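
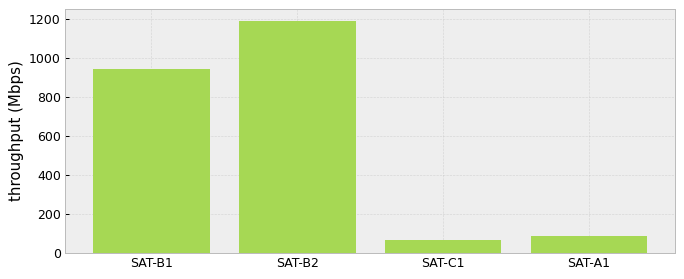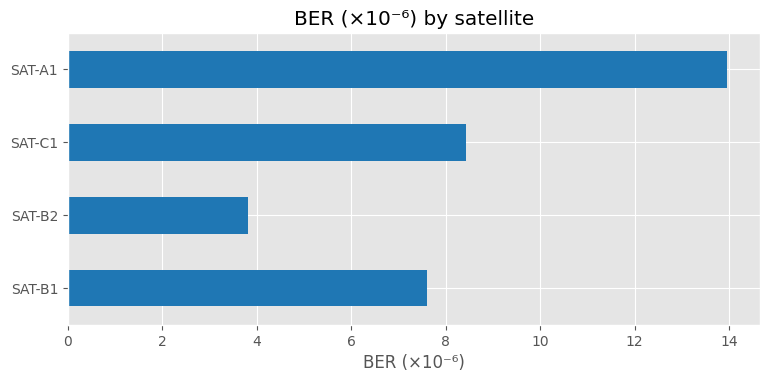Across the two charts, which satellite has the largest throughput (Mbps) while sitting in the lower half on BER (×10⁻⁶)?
SAT-B2

Chart 2 median BER (×10⁻⁶) ≈ 8; below-median satellites: SAT-B1, SAT-B2. Among those, SAT-B2 has the highest throughput (Mbps) (≈ 1200).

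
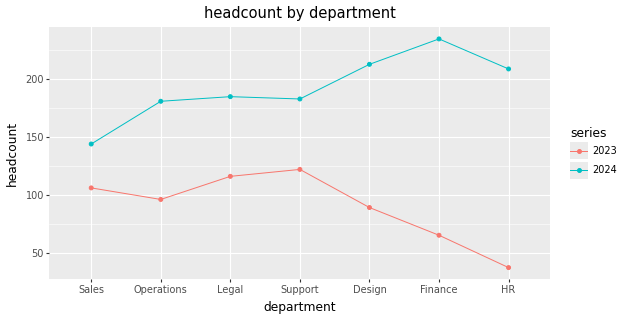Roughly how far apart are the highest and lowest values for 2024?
Max Finance ≈ 240, min Sales ≈ 140; range ≈ 100.

≈ 100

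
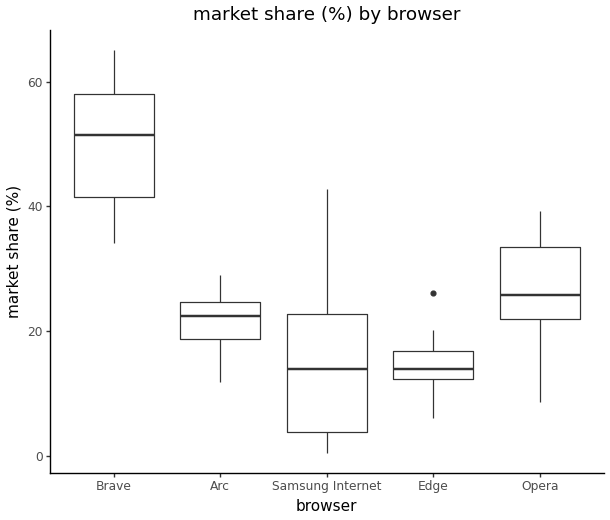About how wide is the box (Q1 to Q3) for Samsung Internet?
≈ 20

Q3 ≈ 25, Q1 ≈ 5; IQR ≈ 20.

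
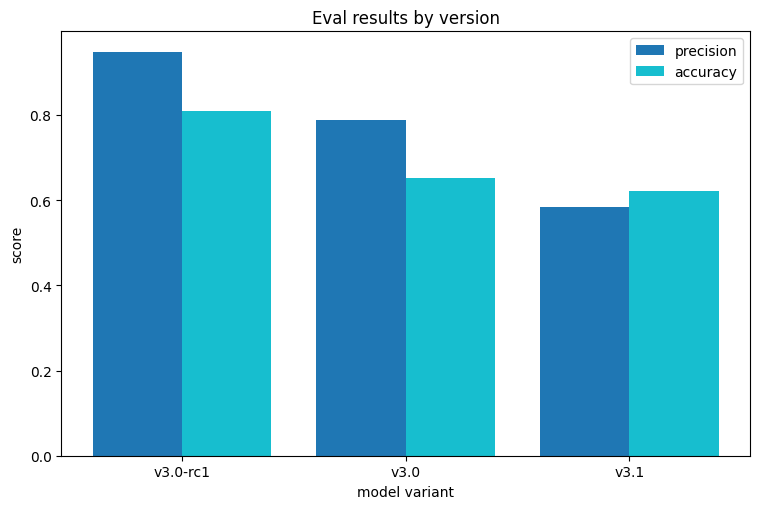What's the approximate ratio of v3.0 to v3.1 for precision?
≈ 1.33×

v3.0 ≈ 0.8, v3.1 ≈ 0.6; 0.8/0.6 ≈ 1.33.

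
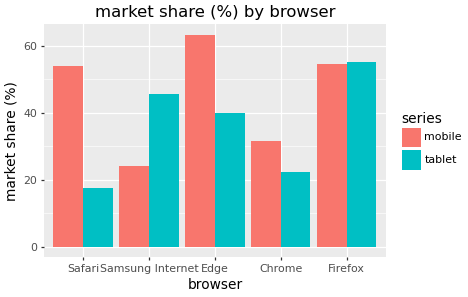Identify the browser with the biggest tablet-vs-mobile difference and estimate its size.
Safari: tablet ≈ 20, mobile ≈ 50 → gap ≈ 30. Next-largest (Edge) is only ≈ 20.

Safari, ≈ 30 %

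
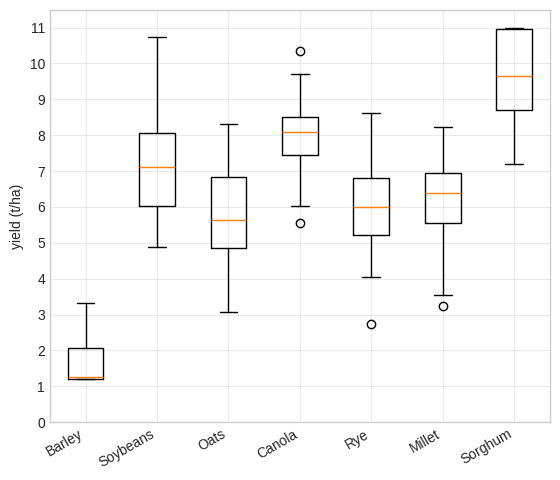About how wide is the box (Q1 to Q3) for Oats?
≈ 2

Q3 ≈ 7, Q1 ≈ 5; IQR ≈ 2.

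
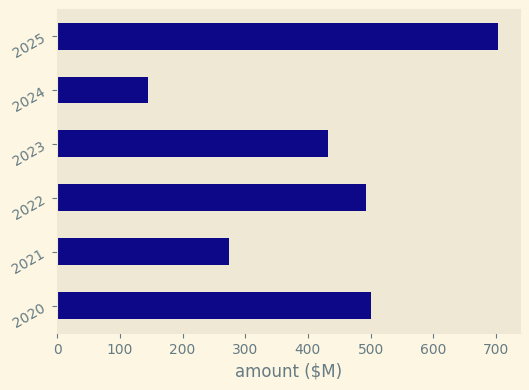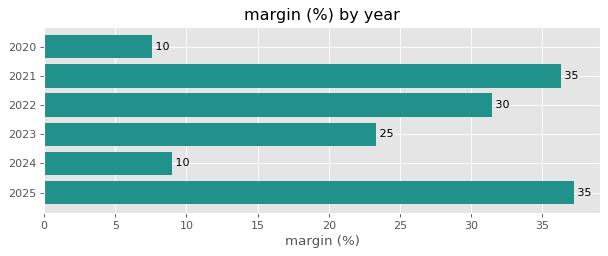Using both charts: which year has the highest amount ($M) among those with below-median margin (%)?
2020

Chart 2 median margin (%) ≈ 25; below-median years: 2020, 2023, 2024. Among those, 2020 has the highest amount ($M) (≈ 500).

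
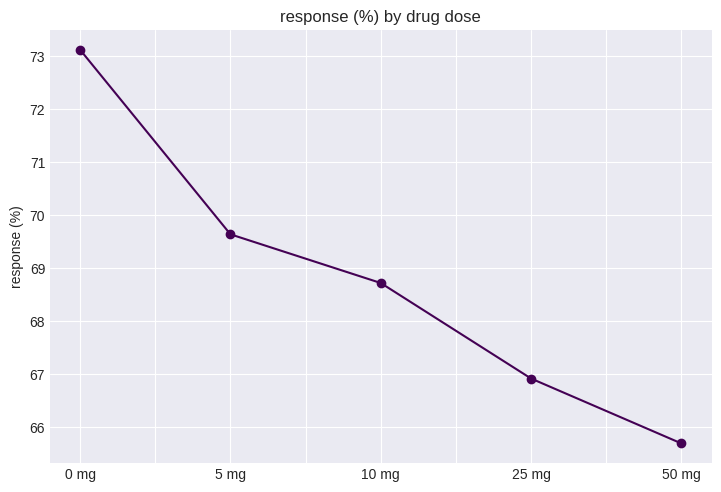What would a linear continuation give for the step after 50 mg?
Last three: 69, 67, 66 → slope ≈ -1.5/step → next ≈ 64.5.

≈ 64.5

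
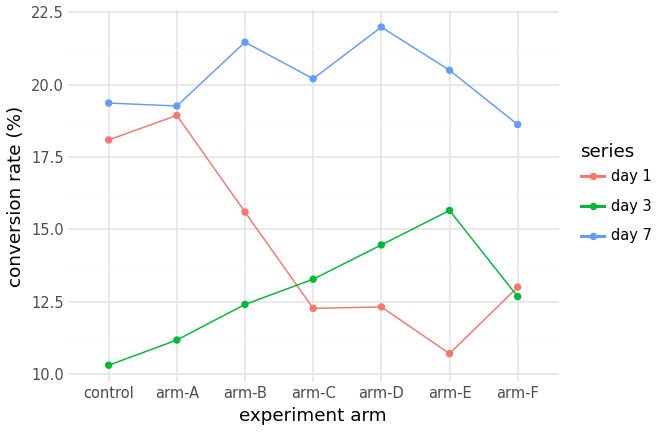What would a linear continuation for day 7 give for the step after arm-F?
Last three: 22, 20, 19 → slope ≈ -1.5/step → next ≈ 17.5.

≈ 17.5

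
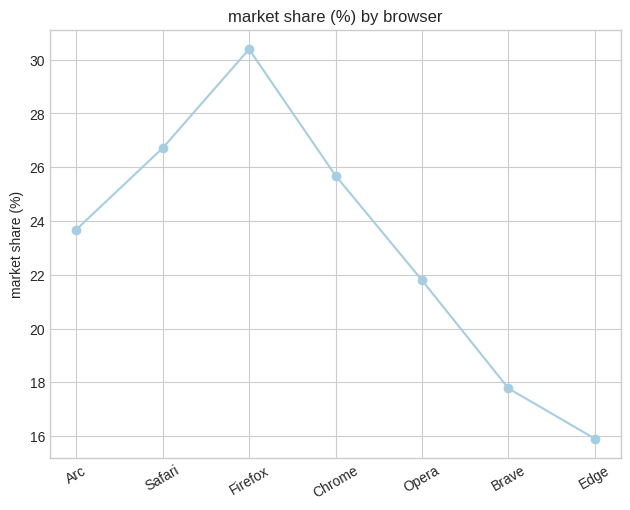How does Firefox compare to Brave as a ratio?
≈ 1.67×

Firefox ≈ 30, Brave ≈ 18; 30/18 ≈ 1.67.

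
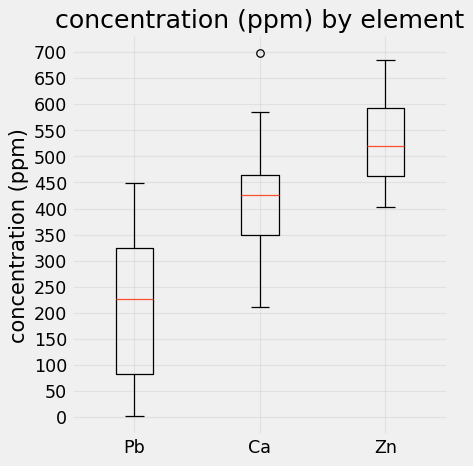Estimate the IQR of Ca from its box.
≈ 100

Q3 ≈ 450, Q1 ≈ 350; IQR ≈ 100.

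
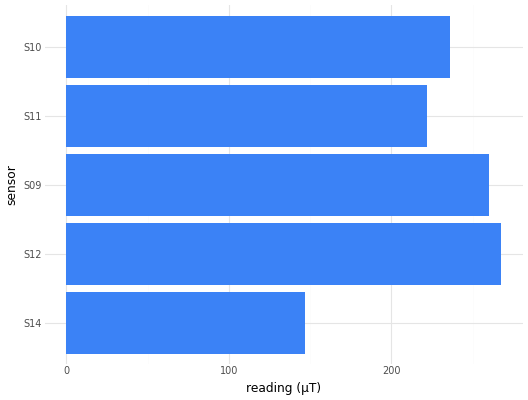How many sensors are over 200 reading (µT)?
4

Above 200: S12, S09, S11, S10.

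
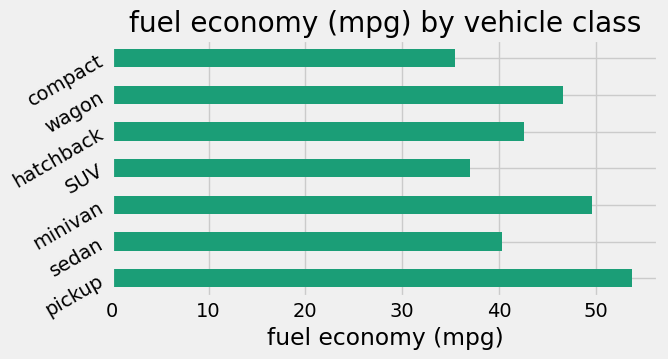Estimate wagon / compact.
wagon ≈ 45, compact ≈ 35; 45/35 ≈ 1.29.

≈ 1.29×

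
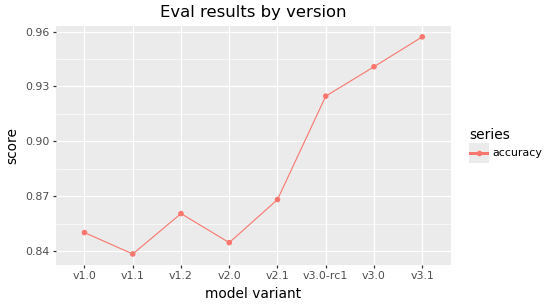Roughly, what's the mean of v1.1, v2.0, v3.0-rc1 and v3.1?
(0.84 + 0.84 + 0.92 + 0.96) / 4 ≈ 0.89.

≈ 0.89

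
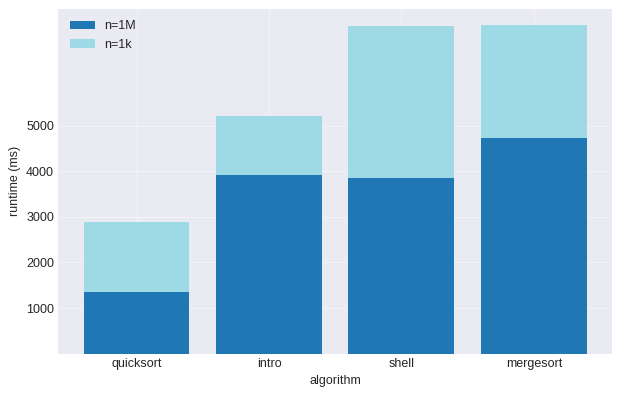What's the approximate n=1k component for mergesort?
≈ 2000

n=1k top ≈ 7000, bottom ≈ 5000; segment ≈ 2000.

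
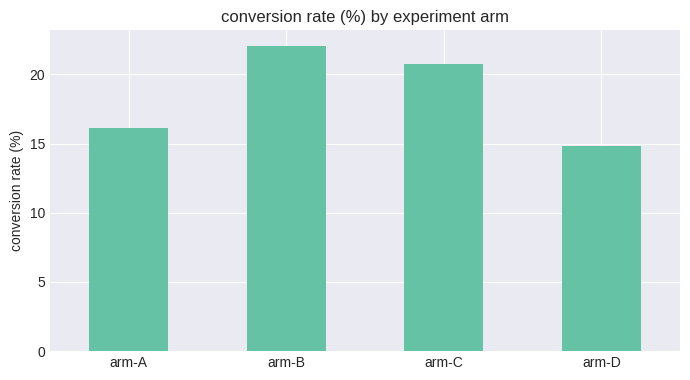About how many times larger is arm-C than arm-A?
≈ 1.25×

arm-C ≈ 20, arm-A ≈ 16; 20/16 ≈ 1.25.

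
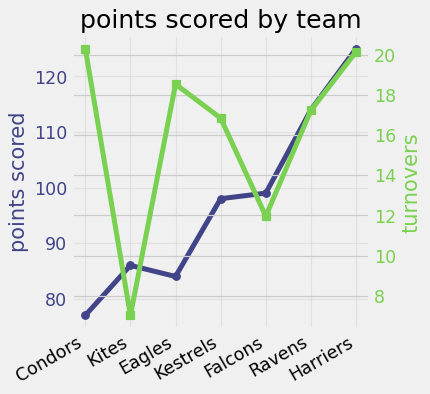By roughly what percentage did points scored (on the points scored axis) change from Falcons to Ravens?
≈ +15%

Falcons ≈ 100, Ravens ≈ 115; (115 − 100) / 100 ≈ +15%.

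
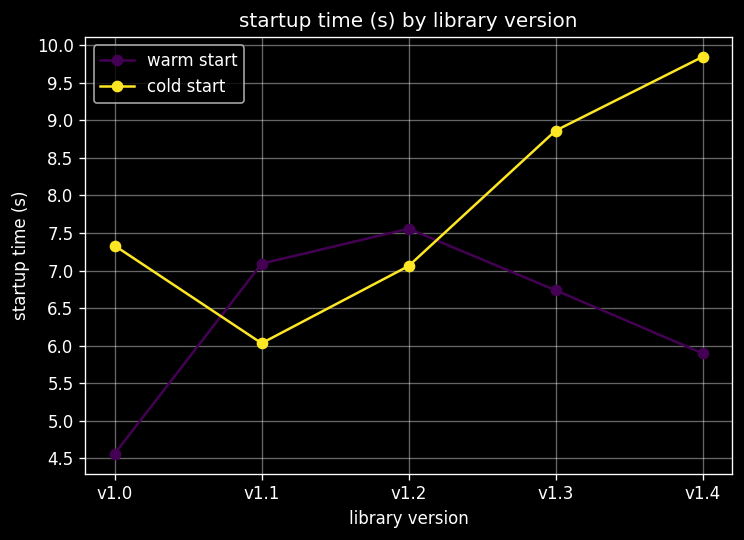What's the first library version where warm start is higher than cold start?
v1.1

v1.0: warm start ≈ 4.5 vs cold start ≈ 7.5 (not yet); v1.1: warm start ≈ 7.0 vs cold start ≈ 6.0 (first crossover).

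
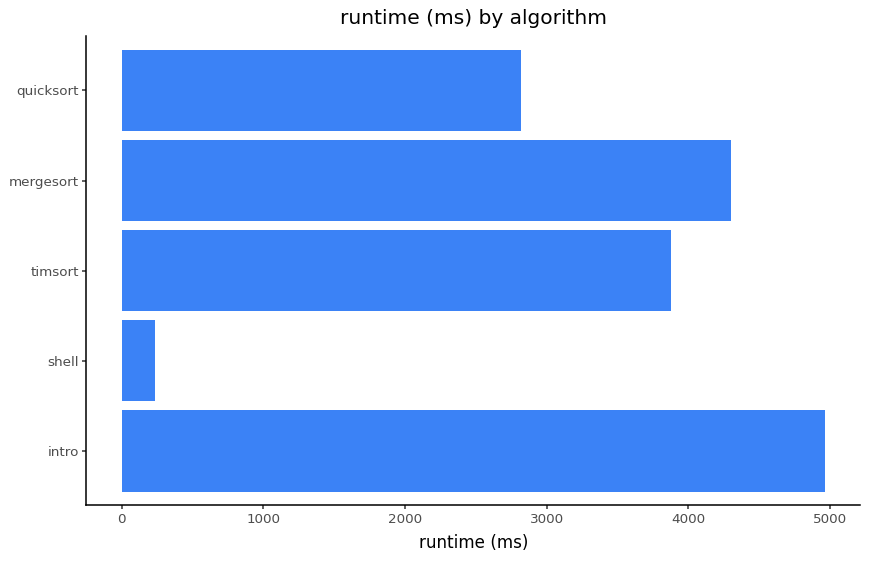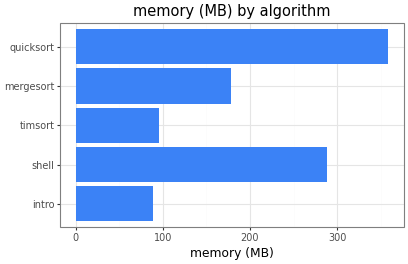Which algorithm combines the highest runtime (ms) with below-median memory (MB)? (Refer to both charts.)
intro

Chart 2 median memory (MB) ≈ 200; below-median algorithms: intro, timsort. Among those, intro has the highest runtime (ms) (≈ 5000).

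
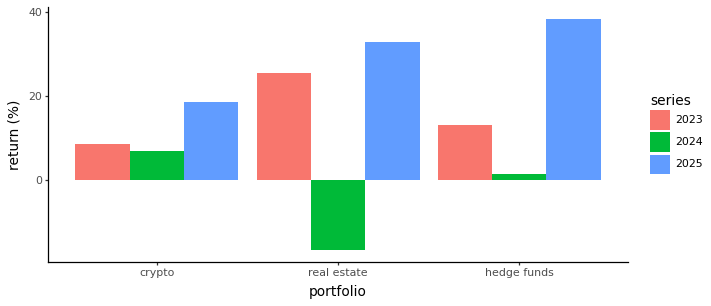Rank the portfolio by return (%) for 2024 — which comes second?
Top 3 for 2024: crypto ≈ 5, hedge funds ≈ 0, real estate ≈ -15.

hedge funds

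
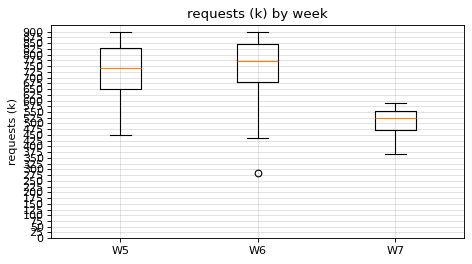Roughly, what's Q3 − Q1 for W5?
Q3 ≈ 825, Q1 ≈ 650; IQR ≈ 175.

≈ 175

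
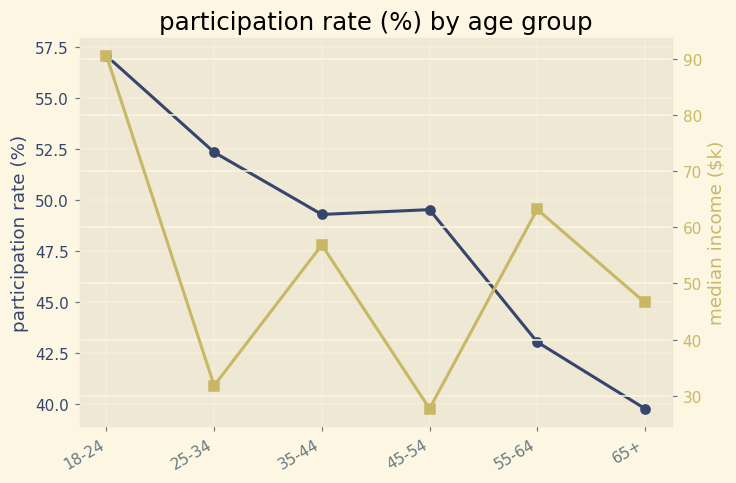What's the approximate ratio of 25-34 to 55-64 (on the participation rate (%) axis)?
25-34 ≈ 52, 55-64 ≈ 44; 52/44 ≈ 1.18.

≈ 1.18×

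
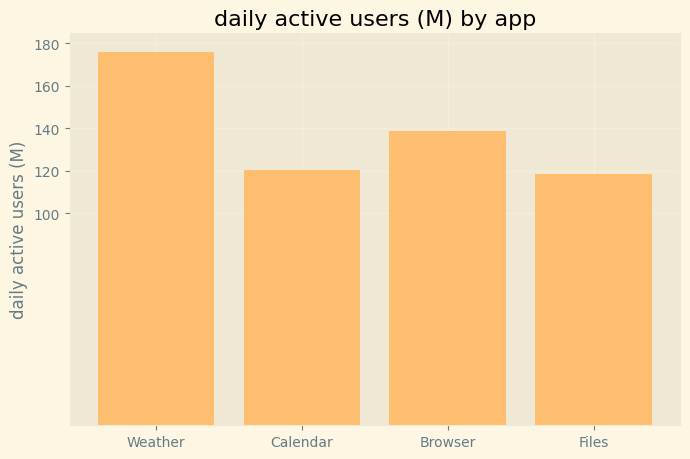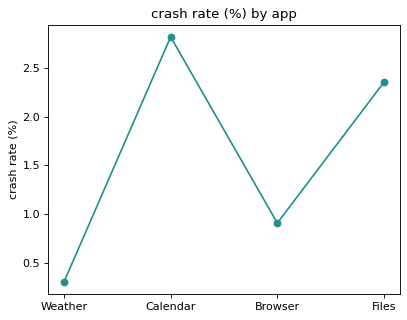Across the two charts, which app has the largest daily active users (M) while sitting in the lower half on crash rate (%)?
Weather

Chart 2 median crash rate (%) ≈ 1.5; below-median apps: Weather, Browser. Among those, Weather has the highest daily active users (M) (≈ 180).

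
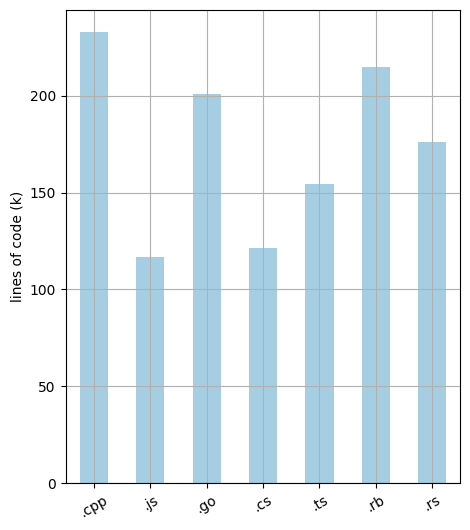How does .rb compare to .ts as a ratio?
.rb ≈ 220, .ts ≈ 160; 220/160 ≈ 1.38.

≈ 1.38×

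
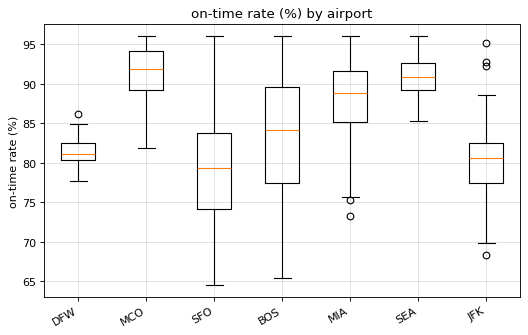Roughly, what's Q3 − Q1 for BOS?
Q3 ≈ 90, Q1 ≈ 77; IQR ≈ 13.

≈ 13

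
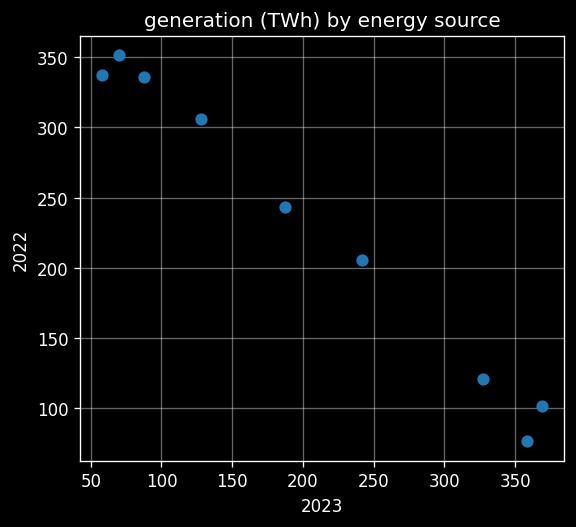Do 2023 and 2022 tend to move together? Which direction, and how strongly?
negative, strong

Points are negatively correlated; strong (|r| ≈ 1.0).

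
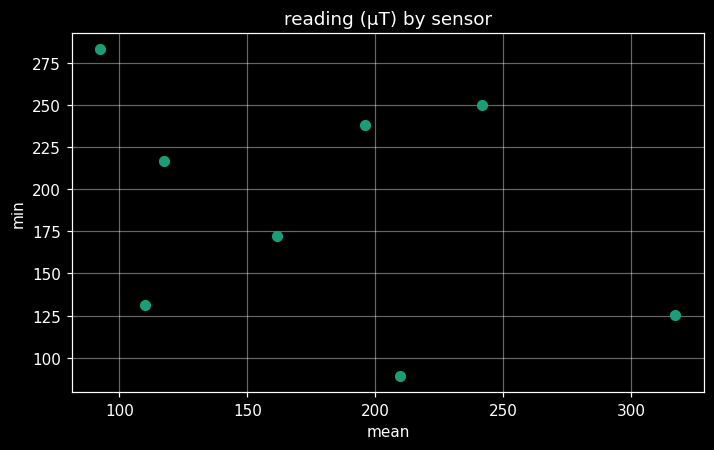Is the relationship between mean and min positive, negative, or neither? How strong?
Points are negatively correlated; weak (|r| ≈ 0.3).

negative, weak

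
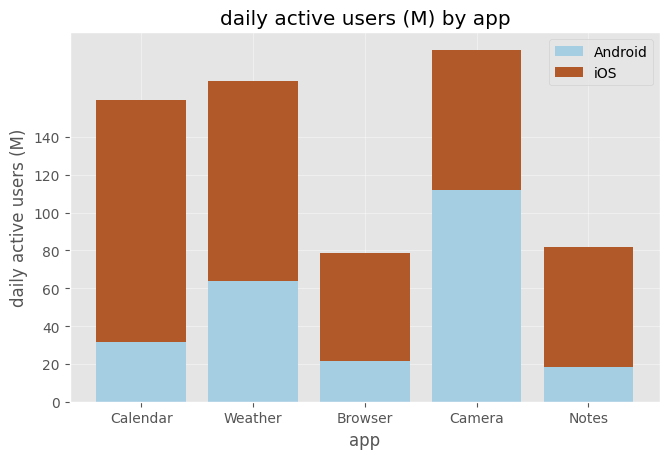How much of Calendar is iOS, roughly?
≈ 120

iOS top ≈ 160, bottom ≈ 40; segment ≈ 120.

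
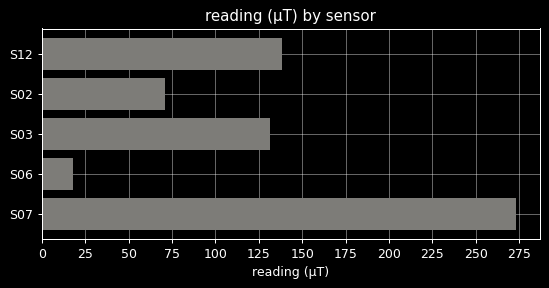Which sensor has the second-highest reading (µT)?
Top 3: S07 ≈ 275, S12 ≈ 150, S03 ≈ 125.

S12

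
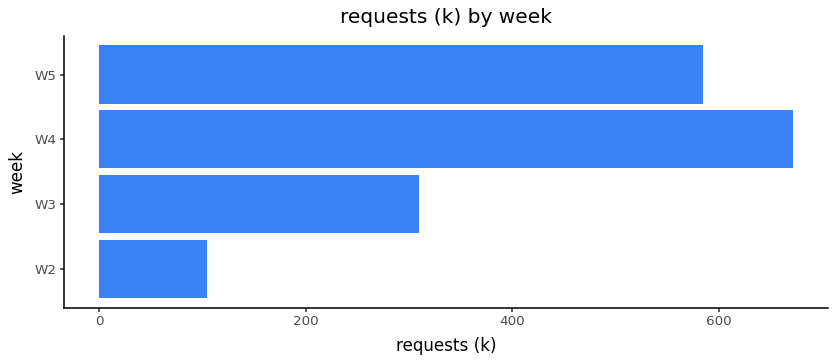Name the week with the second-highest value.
W5

Top 3: W4 ≈ 700, W5 ≈ 600, W3 ≈ 300.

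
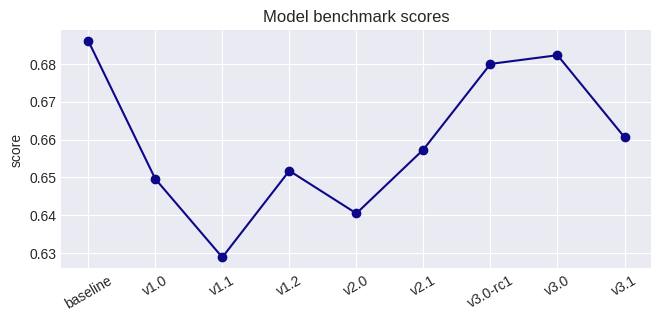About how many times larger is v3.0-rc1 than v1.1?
≈ 1.08×

v3.0-rc1 ≈ 0.68, v1.1 ≈ 0.63; 0.68/0.63 ≈ 1.08.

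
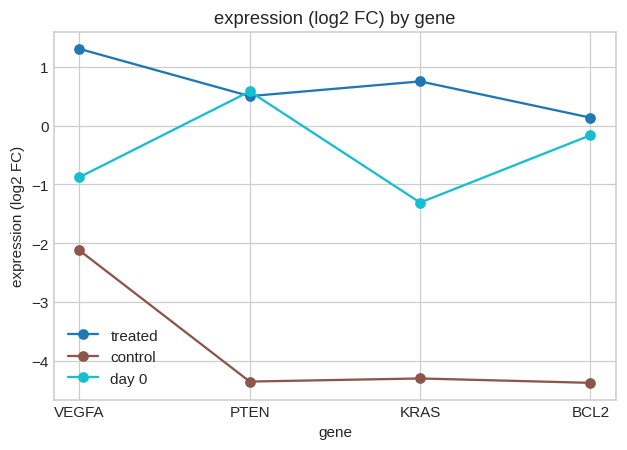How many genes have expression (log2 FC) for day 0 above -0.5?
Above -0.5: PTEN, BCL2.

2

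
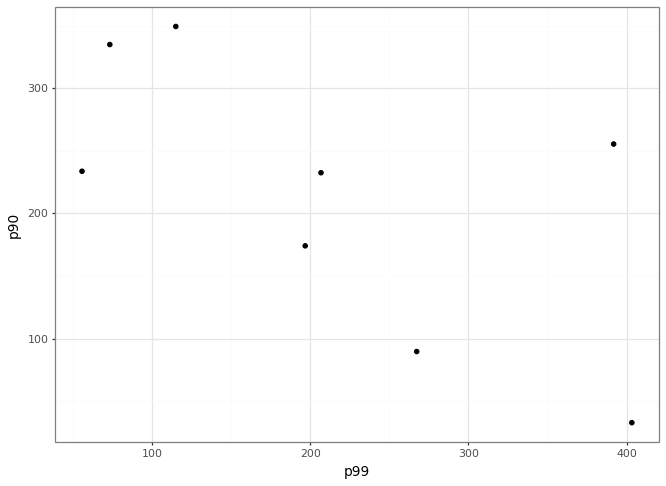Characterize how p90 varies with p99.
negative, moderate

Points are negatively correlated; moderate (|r| ≈ 0.6).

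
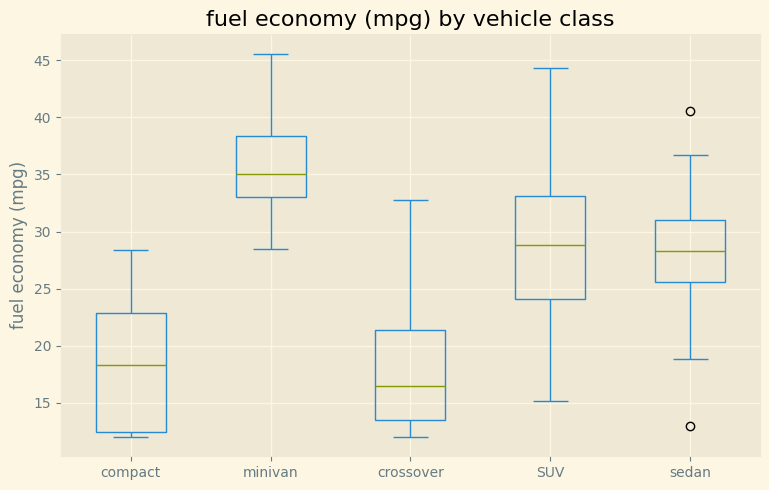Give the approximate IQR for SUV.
≈ 10

Q3 ≈ 34, Q1 ≈ 24; IQR ≈ 10.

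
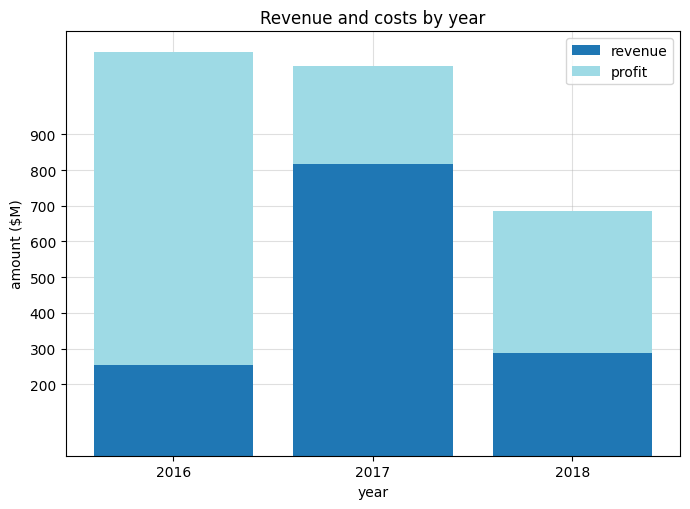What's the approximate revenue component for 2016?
revenue top ≈ 300, bottom ≈ 0; segment ≈ 300.

≈ 300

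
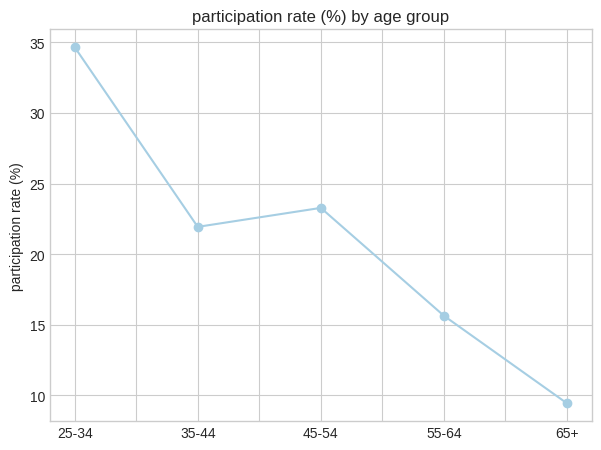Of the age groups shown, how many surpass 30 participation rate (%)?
Above 30: 25-34.

1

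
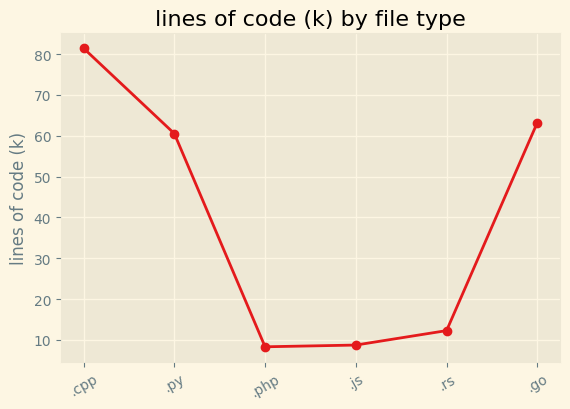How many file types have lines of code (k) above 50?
3

Above 50: .cpp, .py, .go.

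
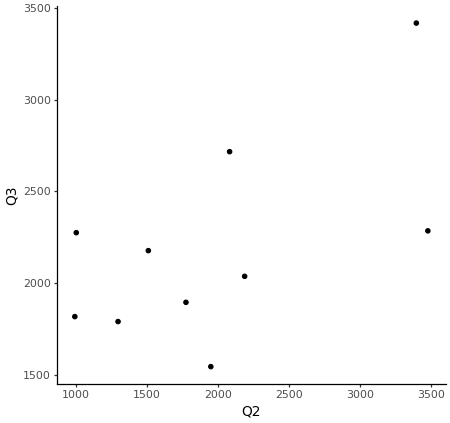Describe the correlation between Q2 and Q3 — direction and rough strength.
positive, moderate

Points are positively correlated; moderate (|r| ≈ 0.6).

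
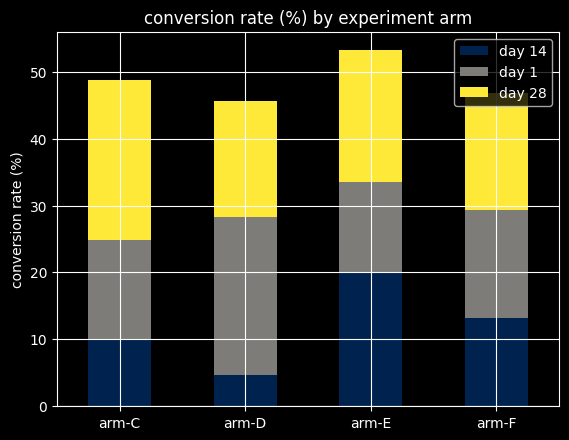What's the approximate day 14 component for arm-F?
≈ 15

day 14 top ≈ 15, bottom ≈ 0; segment ≈ 15.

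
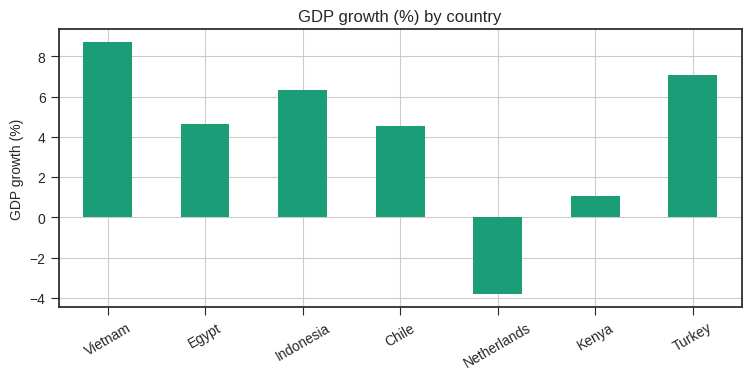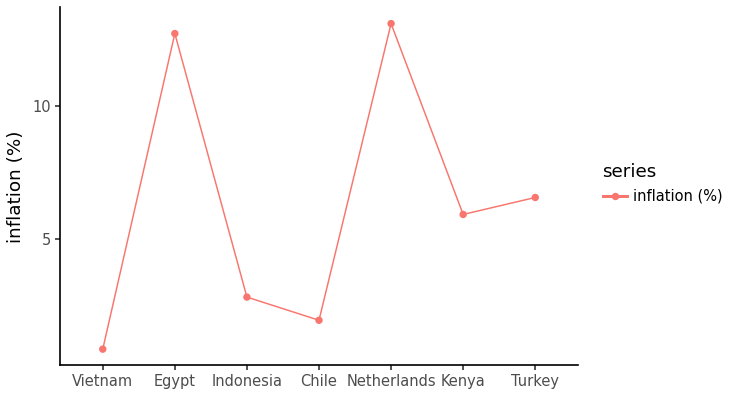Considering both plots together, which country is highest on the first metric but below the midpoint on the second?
Vietnam

Chart 2 median inflation (%) ≈ 6; below-median countries: Vietnam, Indonesia, Chile. Among those, Vietnam has the highest GDP growth (%) (≈ 9).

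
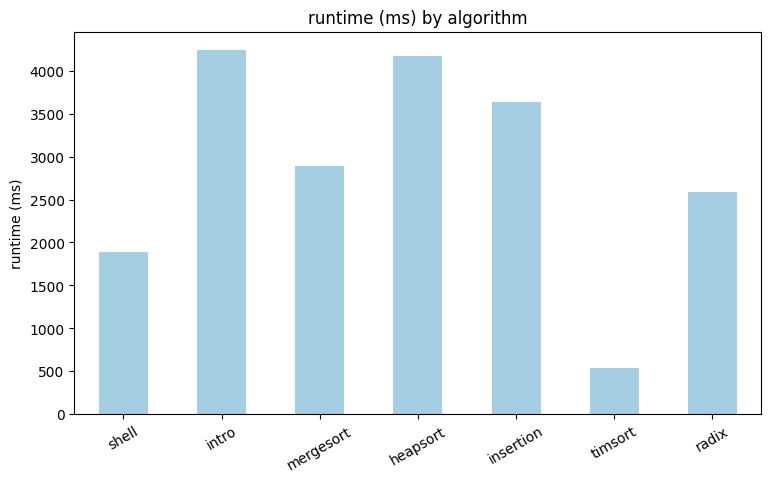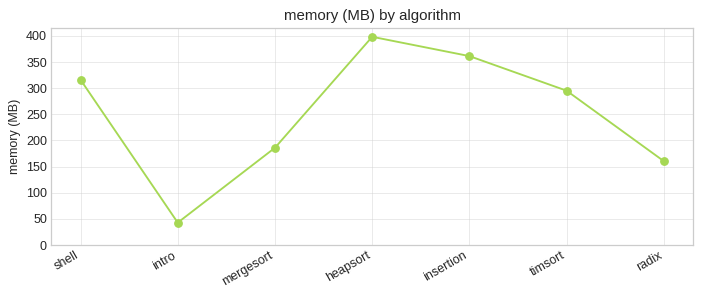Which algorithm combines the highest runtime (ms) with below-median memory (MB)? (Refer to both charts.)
Chart 2 median memory (MB) ≈ 300; below-median algorithms: intro, mergesort, radix. Among those, intro has the highest runtime (ms) (≈ 4000).

intro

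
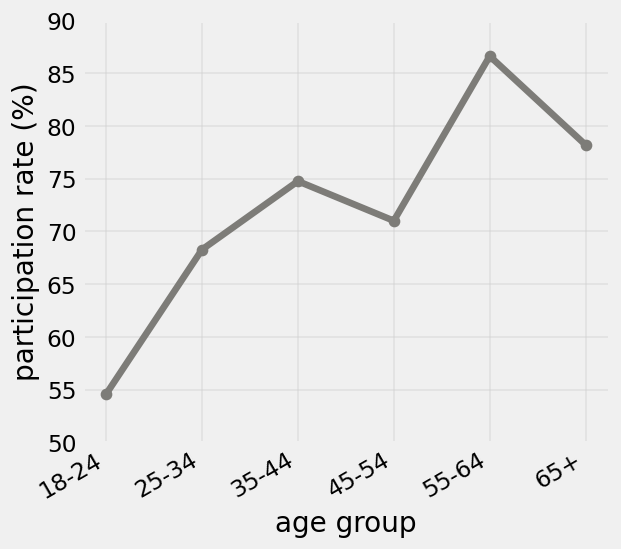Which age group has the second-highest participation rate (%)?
Top 3: 55-64 ≈ 85, 65+ ≈ 80, 35-44 ≈ 75.

65+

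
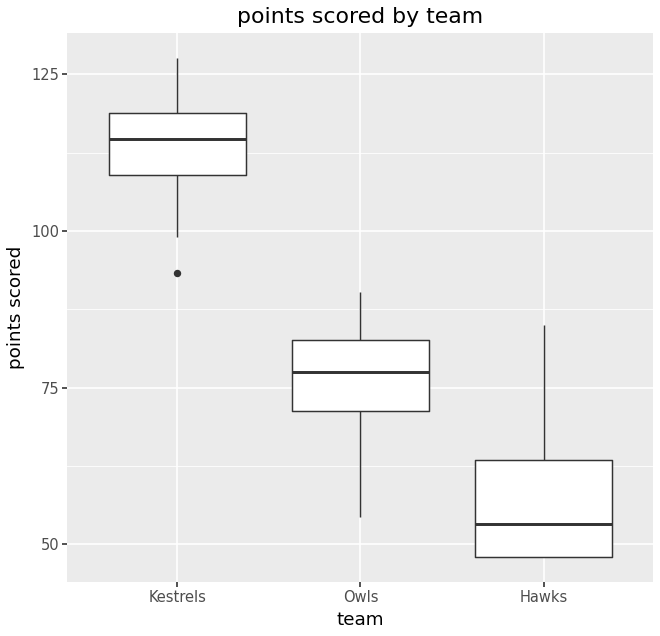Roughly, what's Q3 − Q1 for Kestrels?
Q3 ≈ 120, Q1 ≈ 110; IQR ≈ 10.

≈ 10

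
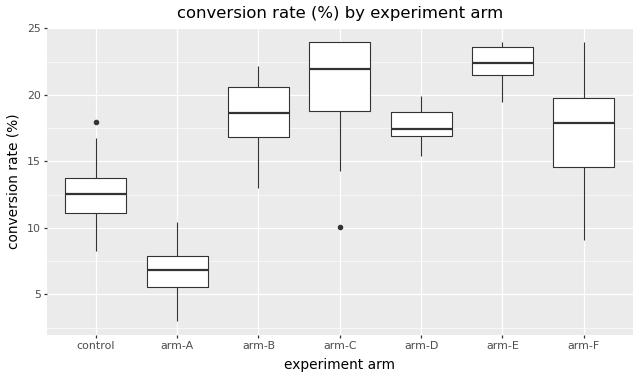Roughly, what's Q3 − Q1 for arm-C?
Q3 ≈ 24, Q1 ≈ 18; IQR ≈ 6.

≈ 6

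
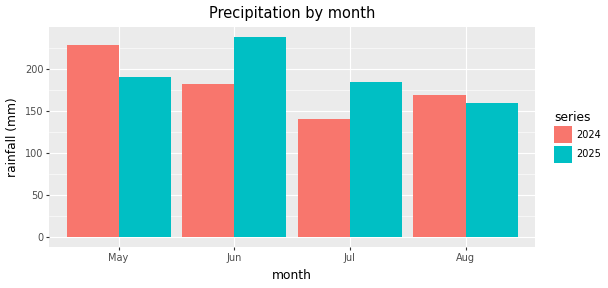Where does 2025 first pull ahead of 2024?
Jun

May: 2025 ≈ 200 vs 2024 ≈ 220 (not yet); Jun: 2025 ≈ 240 vs 2024 ≈ 180 (first crossover).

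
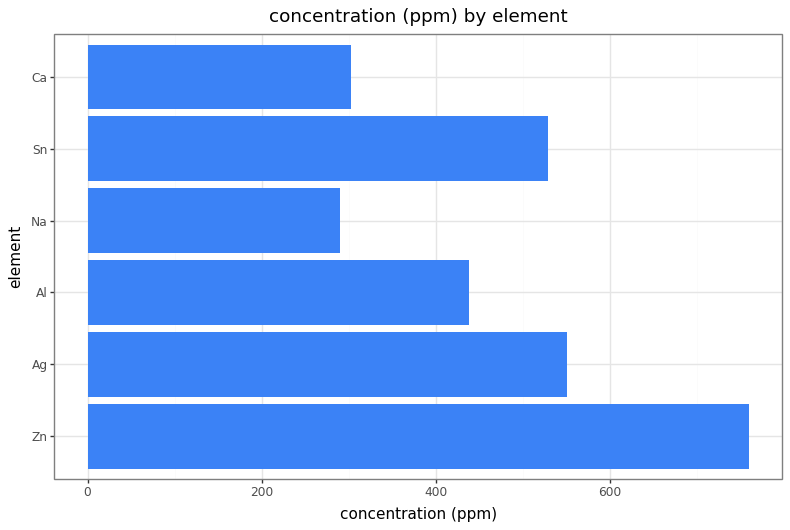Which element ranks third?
Sn

Top 4: Zn ≈ 800, Ag ≈ 600, Sn ≈ 500, Al ≈ 400.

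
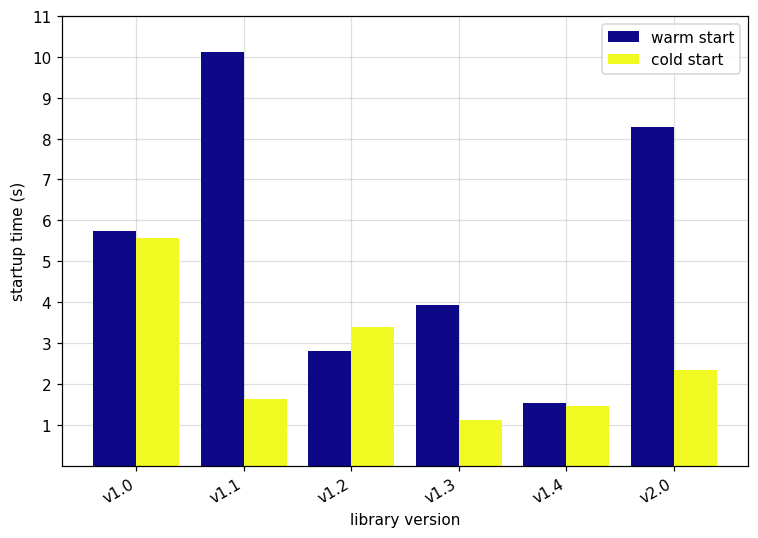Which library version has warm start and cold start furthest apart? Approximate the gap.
v1.1, ≈ 8 s

v1.1: warm start ≈ 10, cold start ≈ 2 → gap ≈ 8. Next-largest (v2.0) is only ≈ 6.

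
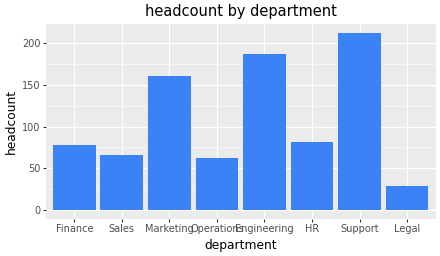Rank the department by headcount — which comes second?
Top 3: Support ≈ 220, Engineering ≈ 180, Marketing ≈ 160.

Engineering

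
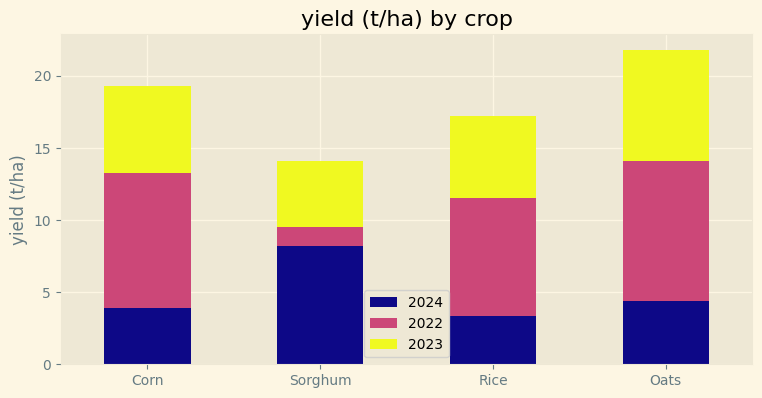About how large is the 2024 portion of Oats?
2024 top ≈ 4, bottom ≈ 0; segment ≈ 4.

≈ 4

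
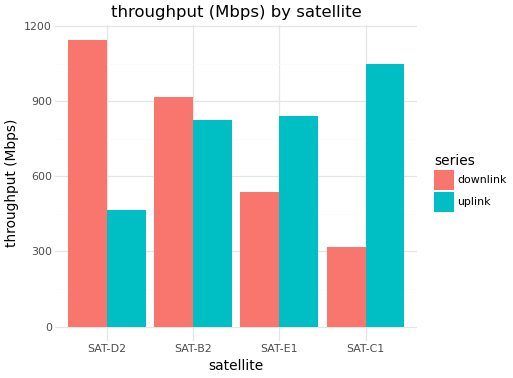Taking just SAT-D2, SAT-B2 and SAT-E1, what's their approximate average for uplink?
≈ 700

(500 + 800 + 800) / 3 ≈ 700.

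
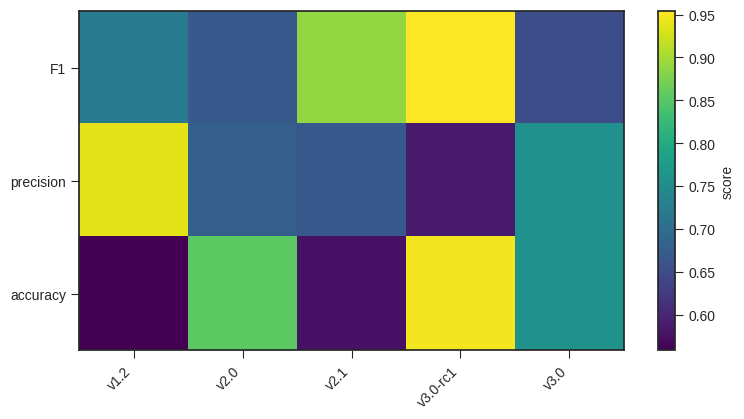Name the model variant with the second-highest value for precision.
Top 3 for precision: v1.2 ≈ 0.95, v3.0 ≈ 0.75, v2.0 ≈ 0.70.

v3.0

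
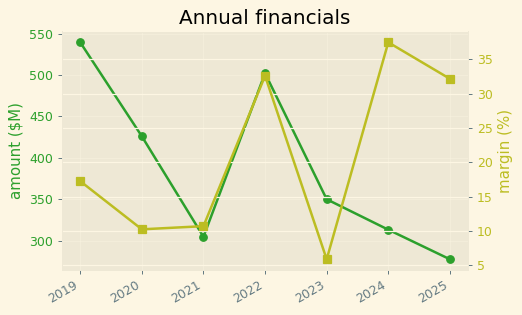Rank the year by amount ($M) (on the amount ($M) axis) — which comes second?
Top 3 (on the amount ($M) axis): 2019 ≈ 550, 2022 ≈ 500, 2020 ≈ 425.

2022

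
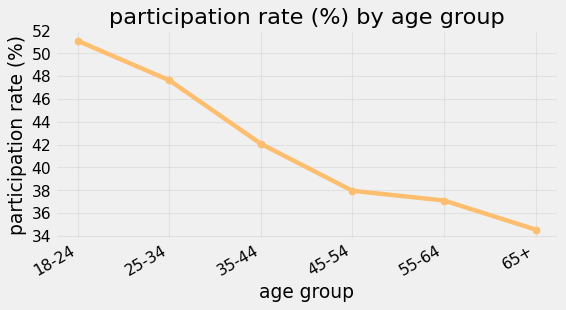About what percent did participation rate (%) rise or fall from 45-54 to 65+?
45-54 ≈ 38, 65+ ≈ 34; (34 − 38) / 38 ≈ -10.5%.

≈ -10.5%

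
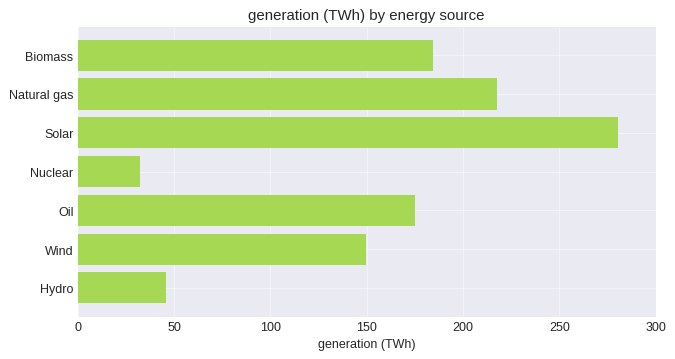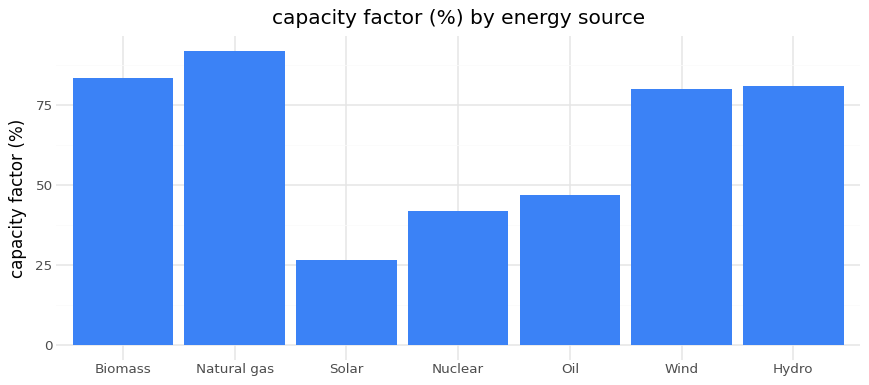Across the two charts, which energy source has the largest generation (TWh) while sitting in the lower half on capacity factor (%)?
Solar

Chart 2 median capacity factor (%) ≈ 80; below-median energy sources: Solar, Nuclear, Oil. Among those, Solar has the highest generation (TWh) (≈ 300).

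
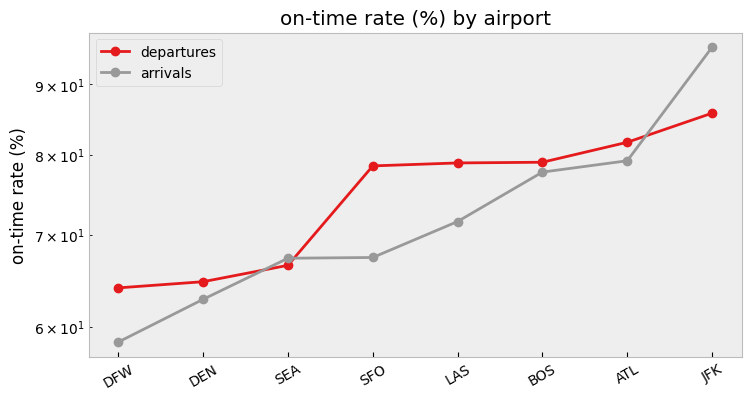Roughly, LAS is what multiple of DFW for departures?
LAS ≈ 80, DFW ≈ 65; 80/65 ≈ 1.23.

≈ 1.23×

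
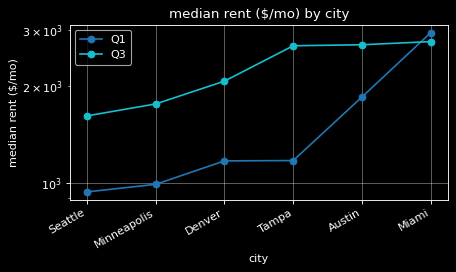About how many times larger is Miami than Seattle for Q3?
Miami ≈ 2800, Seattle ≈ 1600; 2800/1600 ≈ 1.75.

≈ 1.75×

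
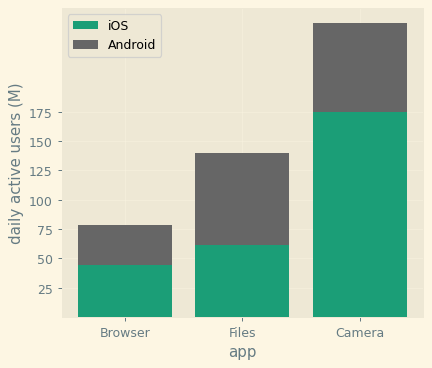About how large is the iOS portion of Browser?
≈ 50

iOS top ≈ 50, bottom ≈ 0; segment ≈ 50.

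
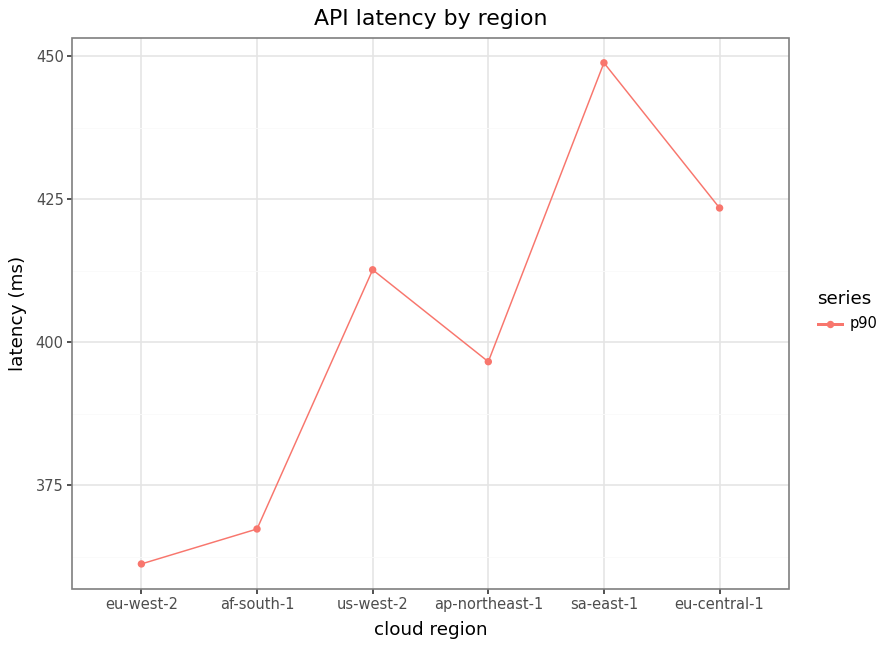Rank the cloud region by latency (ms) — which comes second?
eu-central-1

Top 3: sa-east-1 ≈ 450, eu-central-1 ≈ 420, us-west-2 ≈ 410.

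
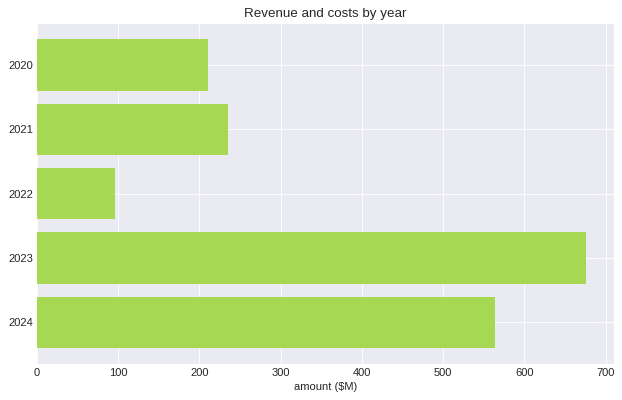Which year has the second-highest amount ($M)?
2024

Top 3: 2023 ≈ 700, 2024 ≈ 600, 2021 ≈ 200.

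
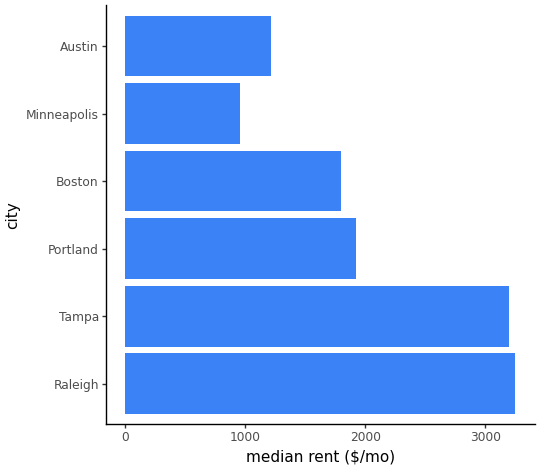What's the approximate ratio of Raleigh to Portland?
≈ 1.5×

Raleigh ≈ 3000, Portland ≈ 2000; 3000/2000 ≈ 1.5.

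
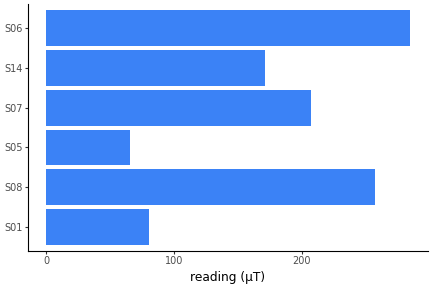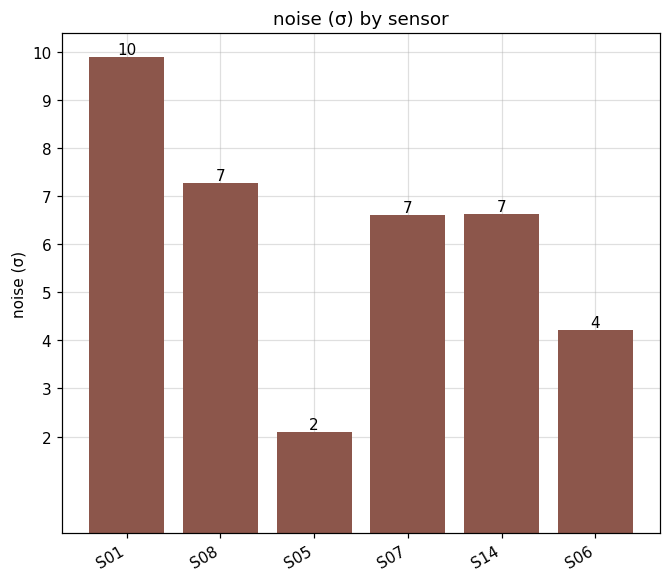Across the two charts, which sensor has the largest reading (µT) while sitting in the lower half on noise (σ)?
Chart 2 median noise (σ) ≈ 7; below-median sensors: S05, S07, S06. Among those, S06 has the highest reading (µT) (≈ 300).

S06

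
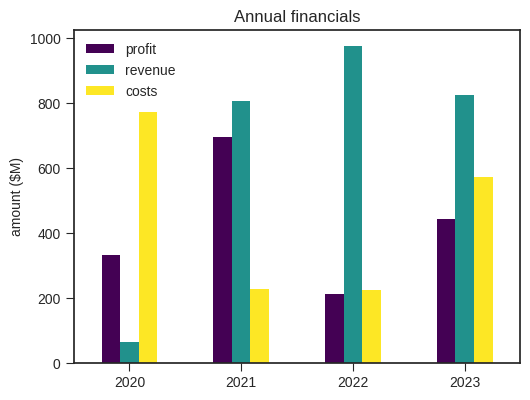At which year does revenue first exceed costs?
2021

2020: revenue ≈ 100 vs costs ≈ 800 (not yet); 2021: revenue ≈ 800 vs costs ≈ 200 (first crossover).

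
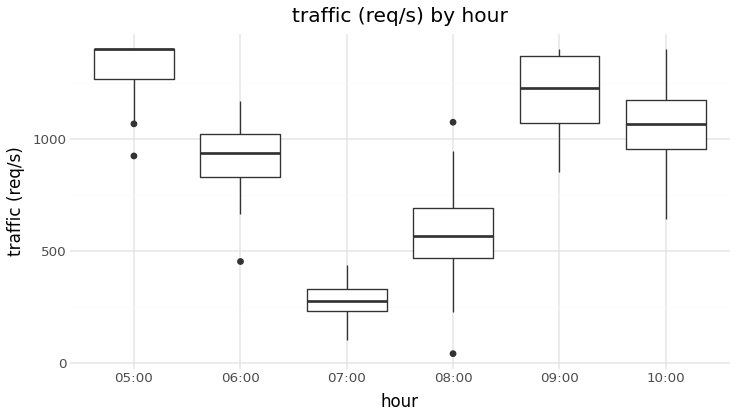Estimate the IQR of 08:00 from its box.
Q3 ≈ 700, Q1 ≈ 500; IQR ≈ 200.

≈ 200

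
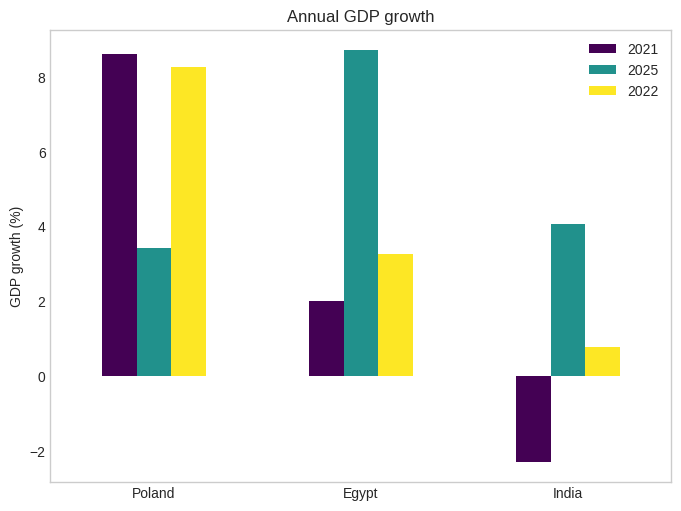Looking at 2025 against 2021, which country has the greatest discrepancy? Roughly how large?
Egypt, ≈ 7 %

Egypt: 2025 ≈ 9, 2021 ≈ 2 → gap ≈ 7. Next-largest (India) is only ≈ 6.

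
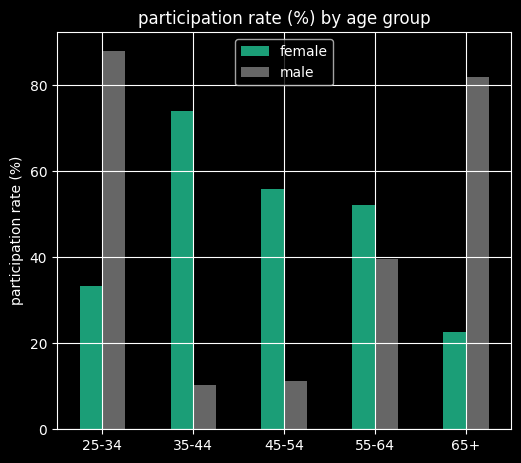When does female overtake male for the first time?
25-34: female ≈ 30 vs male ≈ 90 (not yet); 35-44: female ≈ 70 vs male ≈ 10 (first crossover).

35-44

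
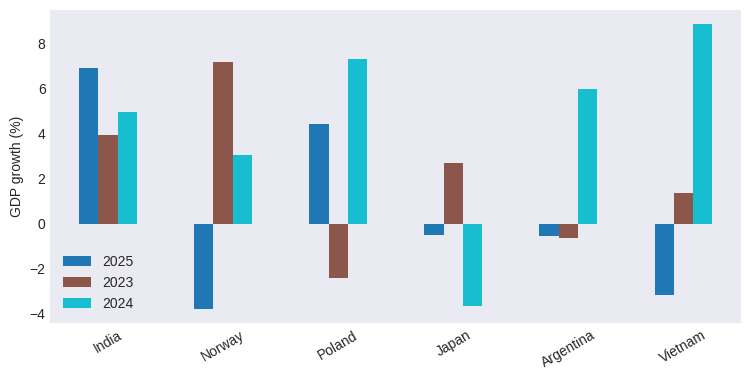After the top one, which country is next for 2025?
Poland

Top 3 for 2025: India ≈ 6, Poland ≈ 4, Japan ≈ 0.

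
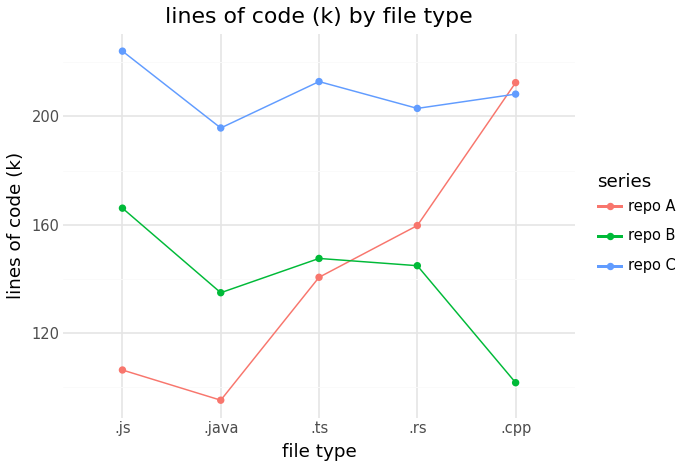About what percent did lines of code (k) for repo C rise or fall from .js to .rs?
≈ -9.1%

.js ≈ 220, .rs ≈ 200; (200 − 220) / 220 ≈ -9.1%.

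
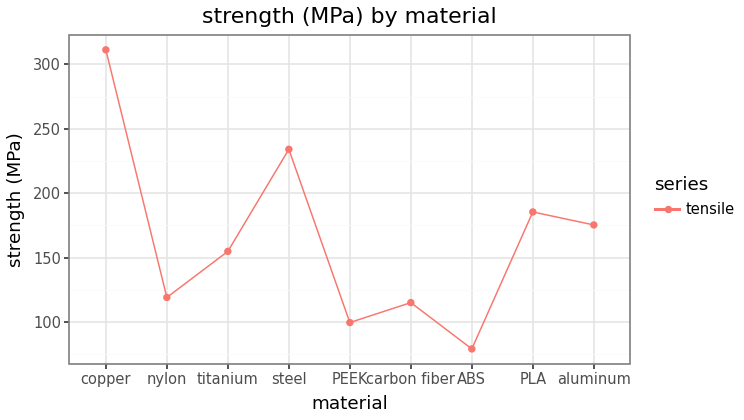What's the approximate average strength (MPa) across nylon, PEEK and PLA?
≈ 133

(120 + 100 + 180) / 3 ≈ 133.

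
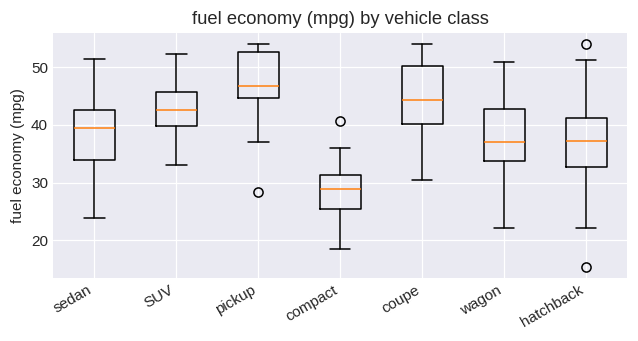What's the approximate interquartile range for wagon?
≈ 8

Q3 ≈ 42, Q1 ≈ 34; IQR ≈ 8.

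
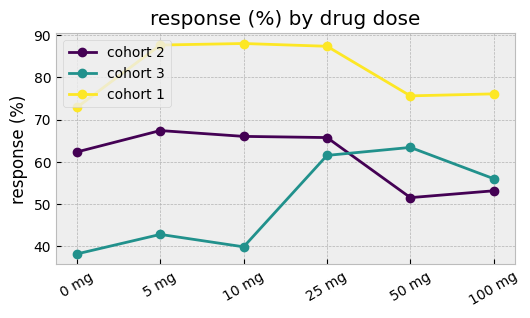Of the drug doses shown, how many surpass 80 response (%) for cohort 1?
3

Above 80: 5 mg, 10 mg, 25 mg.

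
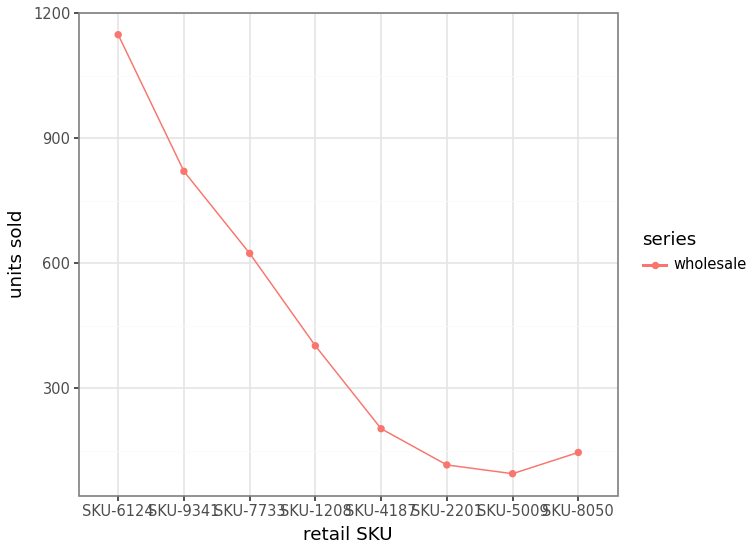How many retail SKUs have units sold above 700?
2

Above 700: SKU-6124, SKU-9341.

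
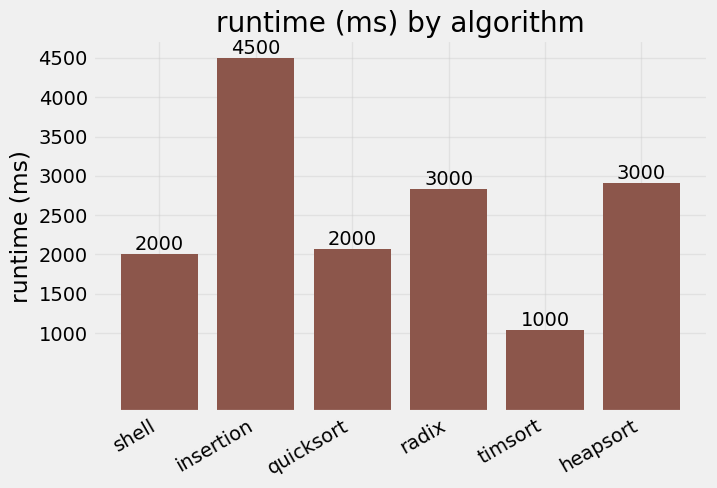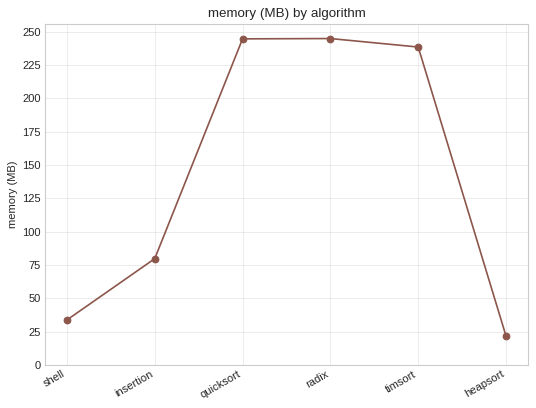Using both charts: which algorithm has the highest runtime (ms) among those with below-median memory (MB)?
insertion

Chart 2 median memory (MB) ≈ 150; below-median algorithms: shell, insertion, heapsort. Among those, insertion has the highest runtime (ms) (≈ 4500).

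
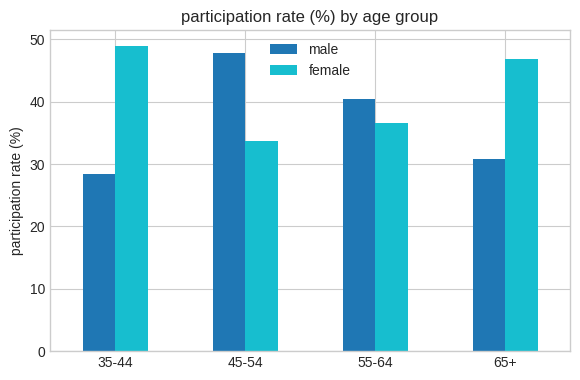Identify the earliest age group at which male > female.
35-44: male ≈ 30 vs female ≈ 50 (not yet); 45-54: male ≈ 50 vs female ≈ 35 (first crossover).

45-54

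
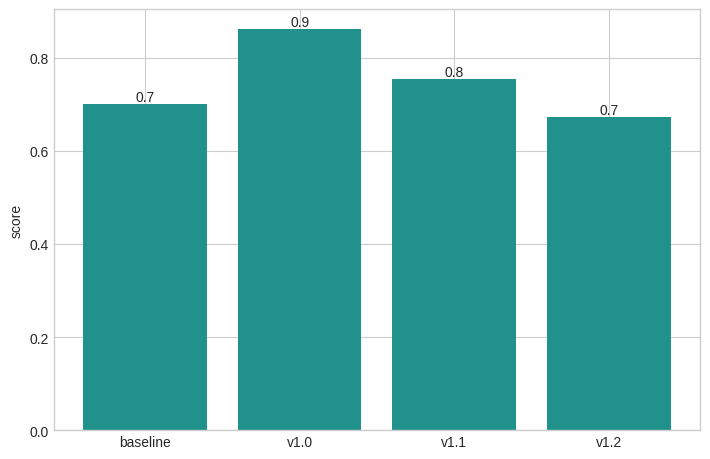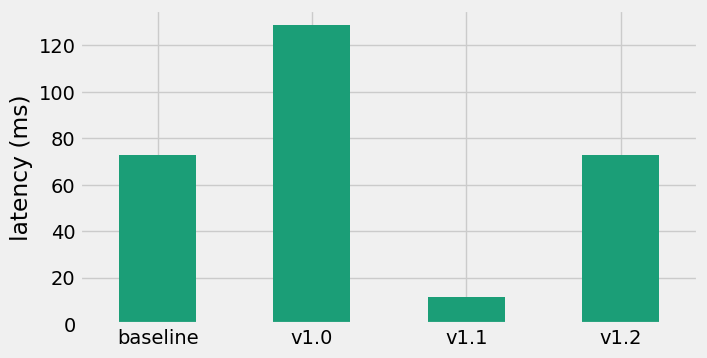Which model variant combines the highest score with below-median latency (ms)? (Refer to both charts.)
Chart 2 median latency (ms) ≈ 80; below-median model variants: baseline, v1.1. Among those, v1.1 has the highest score (≈ 0.8).

v1.1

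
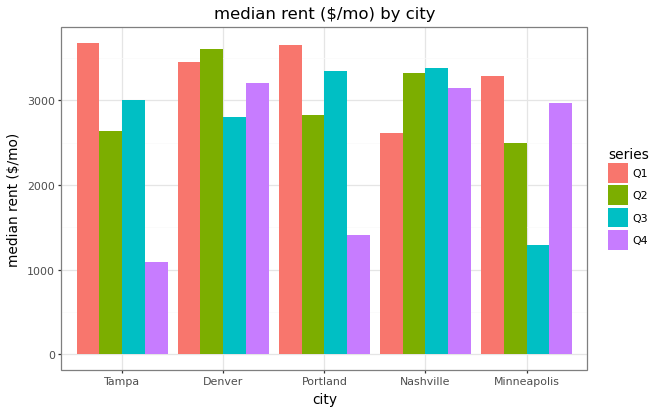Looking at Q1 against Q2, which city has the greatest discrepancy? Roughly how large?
Tampa, ≈ 1000 $/mo

Tampa: Q1 ≈ 3500, Q2 ≈ 2500 → gap ≈ 1000. Next-largest (Portland) is only ≈ 500.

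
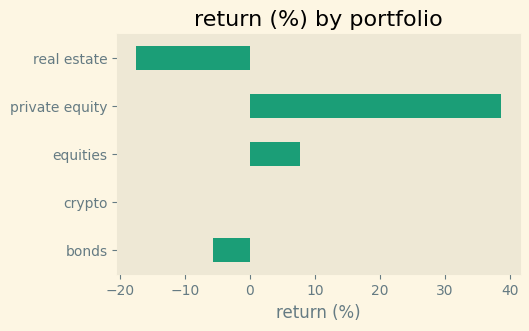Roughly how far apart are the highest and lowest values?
≈ 60

Max private equity ≈ 40, min real estate ≈ -20; range ≈ 60.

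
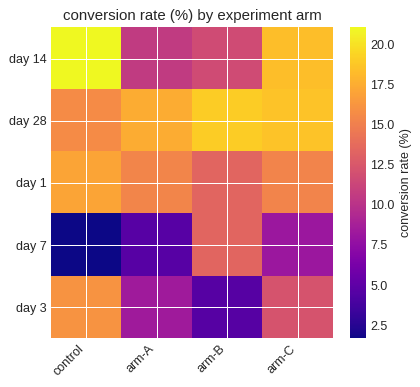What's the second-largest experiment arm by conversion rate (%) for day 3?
Top 3 for day 3: control ≈ 16, arm-C ≈ 12, arm-A ≈ 8.

arm-C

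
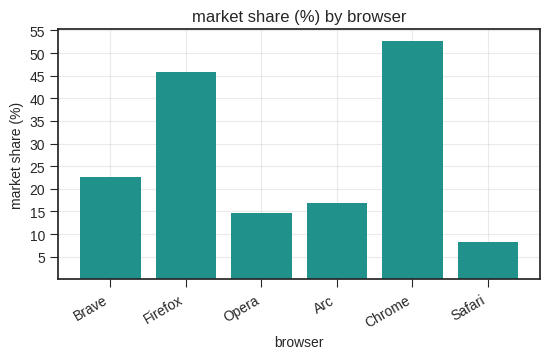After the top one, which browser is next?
Top 3: Chrome ≈ 55, Firefox ≈ 45, Brave ≈ 25.

Firefox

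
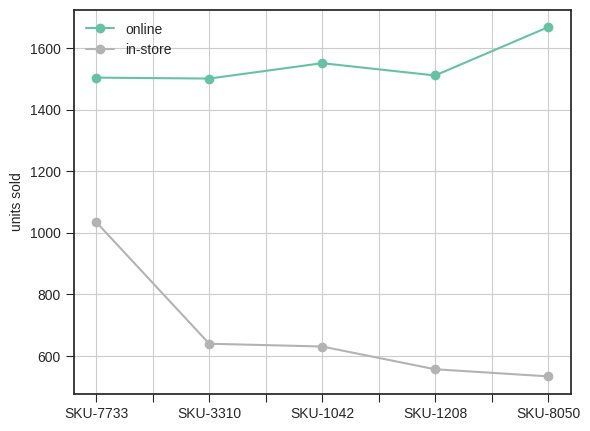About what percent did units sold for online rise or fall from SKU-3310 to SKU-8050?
SKU-3310 ≈ 1500, SKU-8050 ≈ 1700; (1700 − 1500) / 1500 ≈ +13.3%.

≈ +13.3%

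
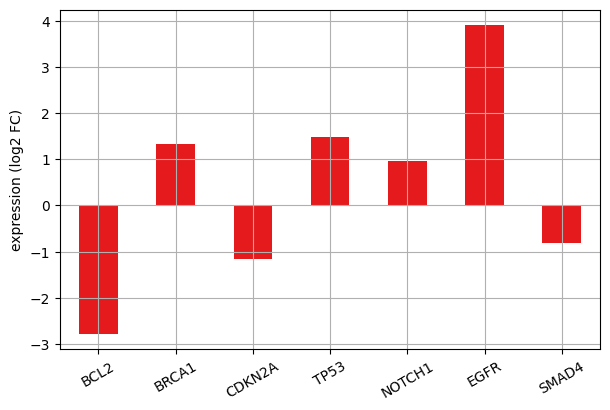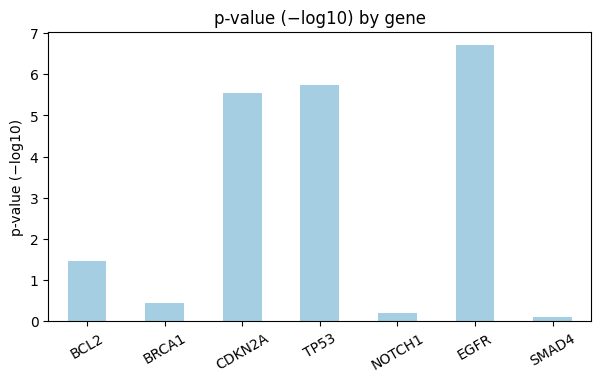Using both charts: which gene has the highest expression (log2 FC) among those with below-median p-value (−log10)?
BRCA1

Chart 2 median p-value (−log10) ≈ 1; below-median genes: BRCA1, NOTCH1, SMAD4. Among those, BRCA1 has the highest expression (log2 FC) (≈ 1.5).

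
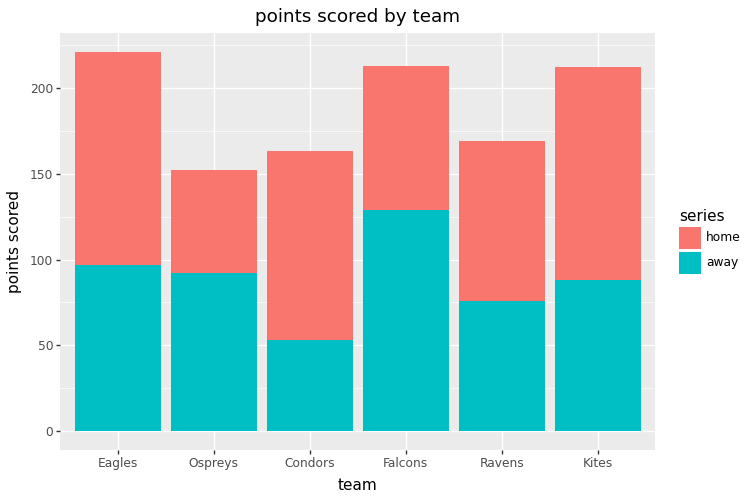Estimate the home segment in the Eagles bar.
home top ≈ 220, bottom ≈ 100; segment ≈ 120.

≈ 120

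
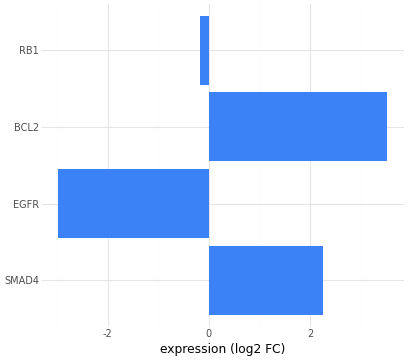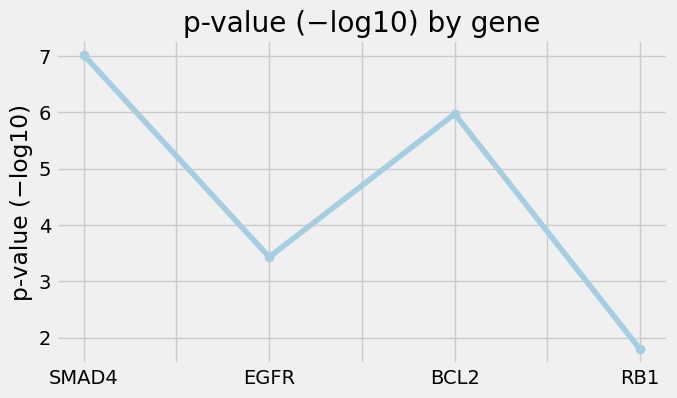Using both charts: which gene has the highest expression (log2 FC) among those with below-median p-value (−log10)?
Chart 2 median p-value (−log10) ≈ 5; below-median genes: EGFR, RB1. Among those, RB1 has the highest expression (log2 FC) (≈ 0).

RB1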